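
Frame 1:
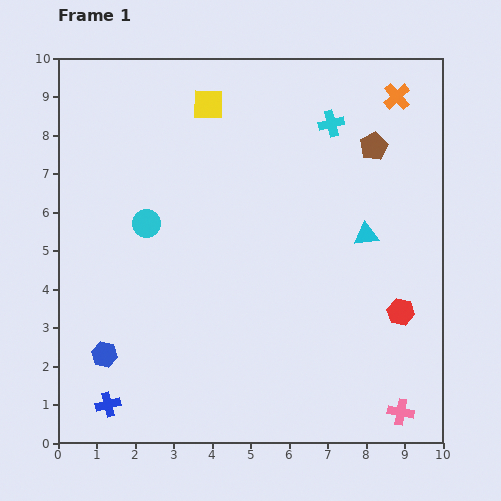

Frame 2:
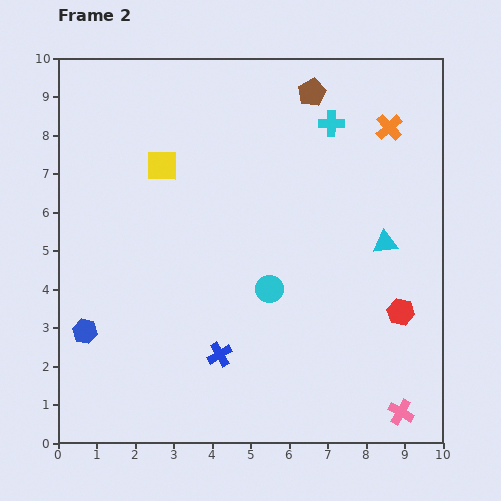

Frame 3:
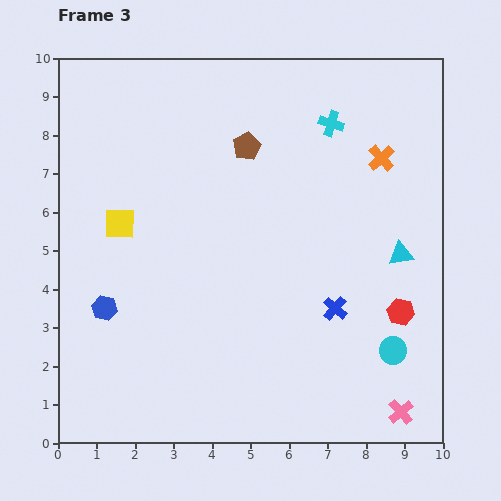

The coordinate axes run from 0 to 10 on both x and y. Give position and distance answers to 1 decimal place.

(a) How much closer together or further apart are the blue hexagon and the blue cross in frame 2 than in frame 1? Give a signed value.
+2.3

Distance in frame 1: 1.3. Distance in frame 2: 3.6.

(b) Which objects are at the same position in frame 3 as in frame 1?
the pink cross, the cyan cross, the red hexagon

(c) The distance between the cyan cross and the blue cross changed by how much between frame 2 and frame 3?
-1.9

Distance in frame 2: 6.7. Distance in frame 3: 4.8.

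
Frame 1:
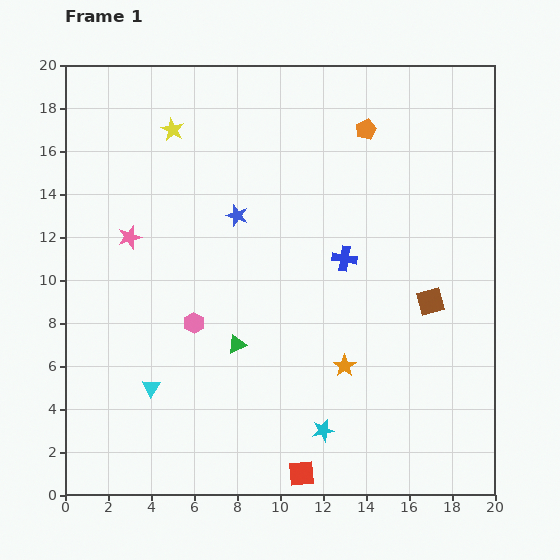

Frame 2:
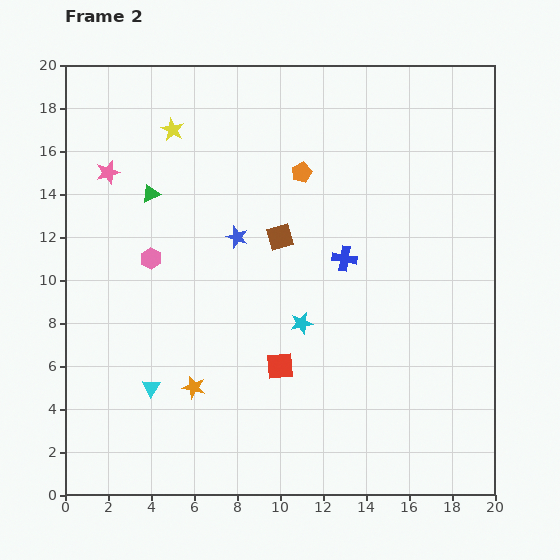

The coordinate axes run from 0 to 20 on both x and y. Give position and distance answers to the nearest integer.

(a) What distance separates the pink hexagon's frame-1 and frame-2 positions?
4

The pink hexagon moved from (6, 8) to (4, 11), a distance of √(2² + 3²) ≈ 4.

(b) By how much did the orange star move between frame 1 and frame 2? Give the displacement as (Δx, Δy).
(-7, -1)

The orange star was at (13, 6) in frame 1 and (6, 5) in frame 2.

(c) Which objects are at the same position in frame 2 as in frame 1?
the yellow star, the blue cross, the cyan triangle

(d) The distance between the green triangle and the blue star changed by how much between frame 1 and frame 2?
-2

Distance in frame 1: 6. Distance in frame 2: 4.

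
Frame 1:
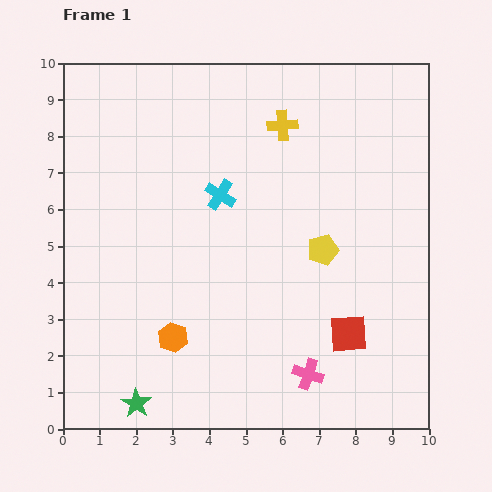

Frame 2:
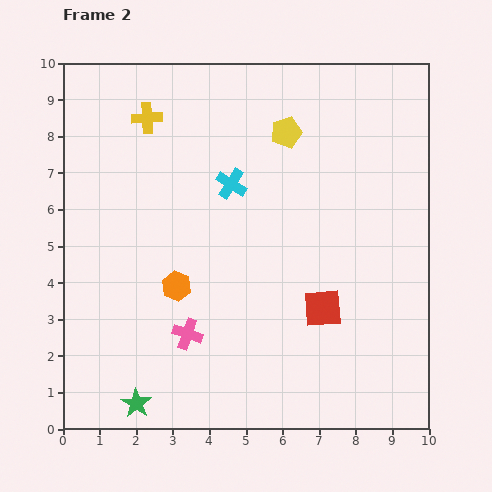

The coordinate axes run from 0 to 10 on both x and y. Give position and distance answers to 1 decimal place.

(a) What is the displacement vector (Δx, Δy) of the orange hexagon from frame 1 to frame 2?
(0.1, 1.4)

The orange hexagon was at (3.0, 2.5) in frame 1 and (3.1, 3.9) in frame 2.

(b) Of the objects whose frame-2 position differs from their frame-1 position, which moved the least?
the cyan cross

(moved 0.4)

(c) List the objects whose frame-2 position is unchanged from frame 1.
the green star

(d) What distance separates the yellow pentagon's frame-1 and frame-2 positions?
3.4

The yellow pentagon moved from (7.1, 4.9) to (6.1, 8.1), a distance of √(1.0² + 3.2²) ≈ 3.4.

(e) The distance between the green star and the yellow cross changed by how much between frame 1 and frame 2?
-0.8

Distance in frame 1: 8.6. Distance in frame 2: 7.8.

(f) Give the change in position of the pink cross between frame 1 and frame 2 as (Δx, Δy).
(-3.3, 1.1)

The pink cross was at (6.7, 1.5) in frame 1 and (3.4, 2.6) in frame 2.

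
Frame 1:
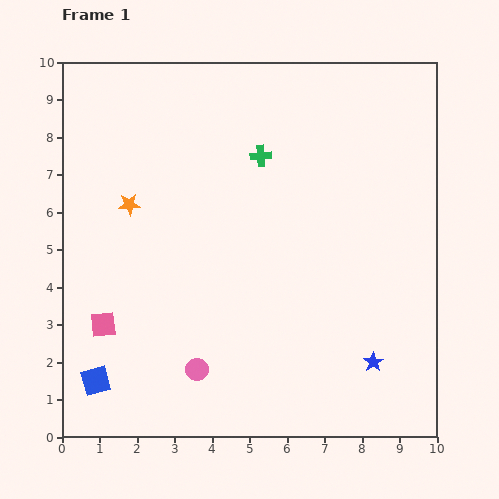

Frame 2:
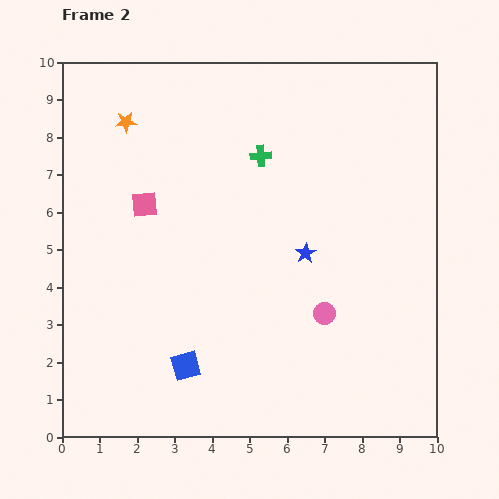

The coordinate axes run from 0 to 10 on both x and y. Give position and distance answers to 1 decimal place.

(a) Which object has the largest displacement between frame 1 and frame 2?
the pink circle

(moved 3.7; next 3.4)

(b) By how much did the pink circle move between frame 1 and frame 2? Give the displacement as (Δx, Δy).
(3.4, 1.5)

The pink circle was at (3.6, 1.8) in frame 1 and (7.0, 3.3) in frame 2.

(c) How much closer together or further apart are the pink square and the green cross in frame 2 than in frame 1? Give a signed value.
-2.8

Distance in frame 1: 6.2. Distance in frame 2: 3.4.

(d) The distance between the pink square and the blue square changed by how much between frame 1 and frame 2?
+2.9

Distance in frame 1: 1.5. Distance in frame 2: 4.4.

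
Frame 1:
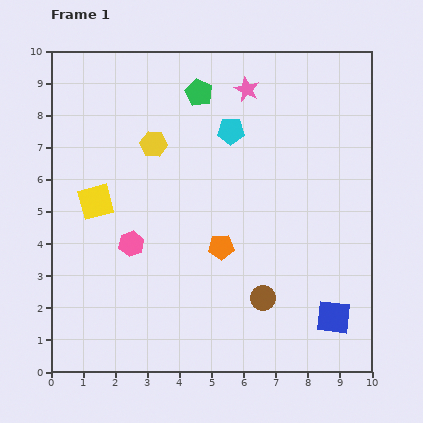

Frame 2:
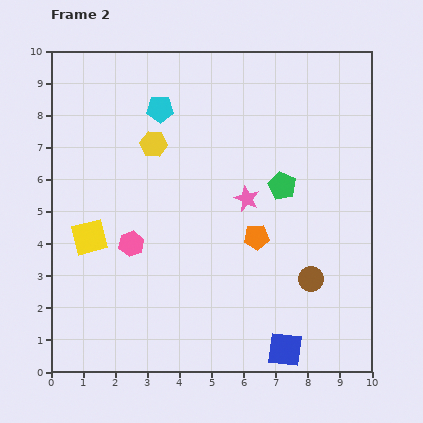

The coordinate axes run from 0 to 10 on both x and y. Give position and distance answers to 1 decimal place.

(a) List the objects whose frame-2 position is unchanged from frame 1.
the yellow hexagon, the pink hexagon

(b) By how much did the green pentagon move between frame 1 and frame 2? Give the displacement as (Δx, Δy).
(2.6, -2.9)

The green pentagon was at (4.6, 8.7) in frame 1 and (7.2, 5.8) in frame 2.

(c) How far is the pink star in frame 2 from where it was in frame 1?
3.4

The pink star moved from (6.1, 8.8) to (6.1, 5.4), a distance of √(0.0² + 3.4²) ≈ 3.4.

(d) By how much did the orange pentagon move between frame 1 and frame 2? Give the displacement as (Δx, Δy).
(1.1, 0.3)

The orange pentagon was at (5.3, 3.9) in frame 1 and (6.4, 4.2) in frame 2.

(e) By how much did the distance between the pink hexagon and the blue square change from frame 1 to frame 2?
-0.9

Distance in frame 1: 6.7. Distance in frame 2: 5.8.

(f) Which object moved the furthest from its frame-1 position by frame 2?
the green pentagon

(moved 3.9; next 3.4)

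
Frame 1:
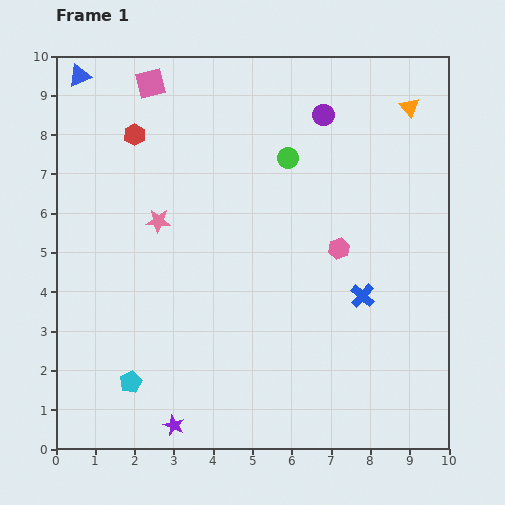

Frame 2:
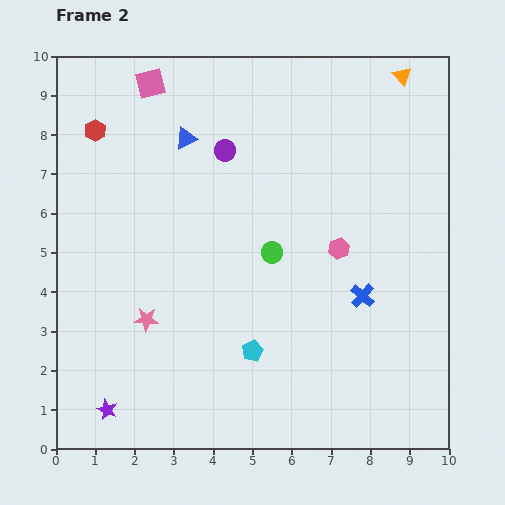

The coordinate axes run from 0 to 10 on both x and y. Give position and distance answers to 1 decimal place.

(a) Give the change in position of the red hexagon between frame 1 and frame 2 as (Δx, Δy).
(-1.0, 0.1)

The red hexagon was at (2.0, 8.0) in frame 1 and (1.0, 8.1) in frame 2.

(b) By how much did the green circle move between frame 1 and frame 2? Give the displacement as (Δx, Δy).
(-0.4, -2.4)

The green circle was at (5.9, 7.4) in frame 1 and (5.5, 5.0) in frame 2.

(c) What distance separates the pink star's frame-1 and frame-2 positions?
2.5

The pink star moved from (2.6, 5.8) to (2.3, 3.3), a distance of √(0.3² + 2.5²) ≈ 2.5.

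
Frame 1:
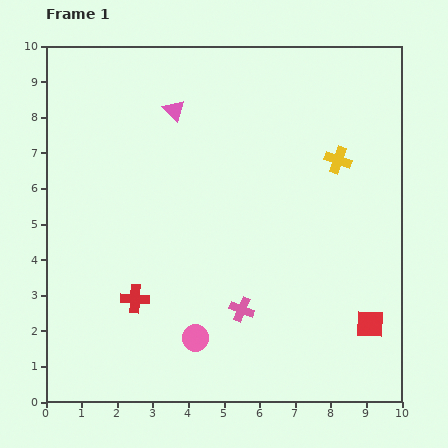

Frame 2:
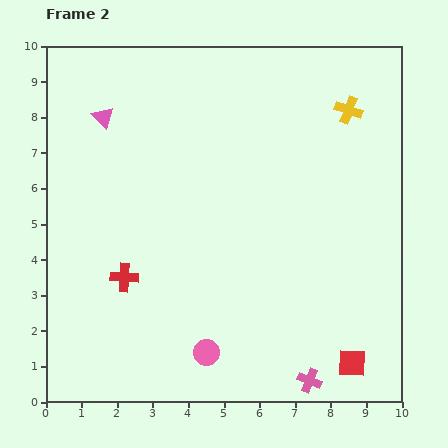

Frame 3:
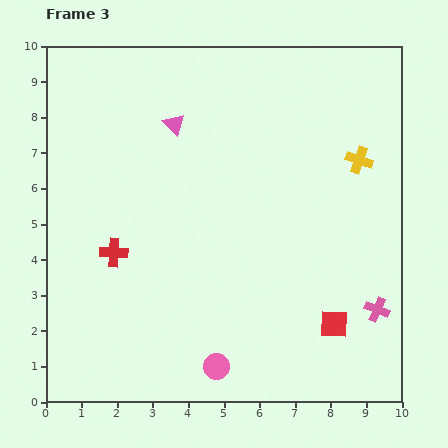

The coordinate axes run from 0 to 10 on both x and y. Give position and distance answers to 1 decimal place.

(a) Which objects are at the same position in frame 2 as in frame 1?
none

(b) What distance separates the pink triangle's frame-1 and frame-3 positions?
0.4

The pink triangle moved from (3.6, 8.2) to (3.6, 7.8), a distance of √(0.0² + 0.4²) ≈ 0.4.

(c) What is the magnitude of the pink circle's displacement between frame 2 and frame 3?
0.5

The pink circle moved from (4.5, 1.4) to (4.8, 1.0), a distance of √(0.3² + 0.4²) ≈ 0.5.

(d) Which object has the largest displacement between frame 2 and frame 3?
the pink cross

(moved 2.8; next 2.0)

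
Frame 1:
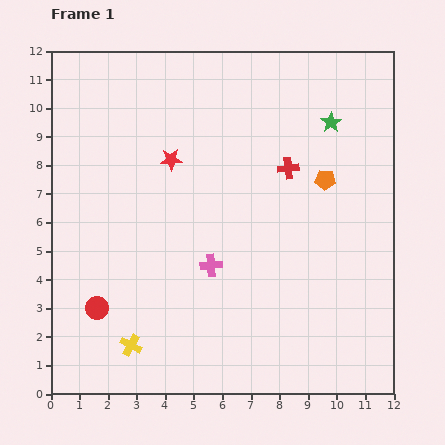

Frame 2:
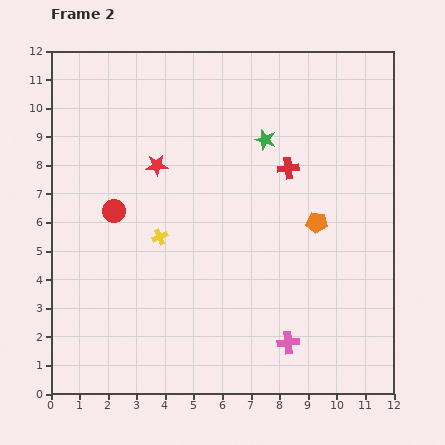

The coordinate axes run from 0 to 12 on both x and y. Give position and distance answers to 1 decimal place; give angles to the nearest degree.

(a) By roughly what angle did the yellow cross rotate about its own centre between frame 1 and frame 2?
39° clockwise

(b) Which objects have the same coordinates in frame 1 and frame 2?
the red cross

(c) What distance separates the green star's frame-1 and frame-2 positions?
2.4

The green star moved from (9.8, 9.5) to (7.5, 8.9), a distance of √(2.3² + 0.6²) ≈ 2.4.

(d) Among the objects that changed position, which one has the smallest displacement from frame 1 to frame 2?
the red star

(moved 0.5)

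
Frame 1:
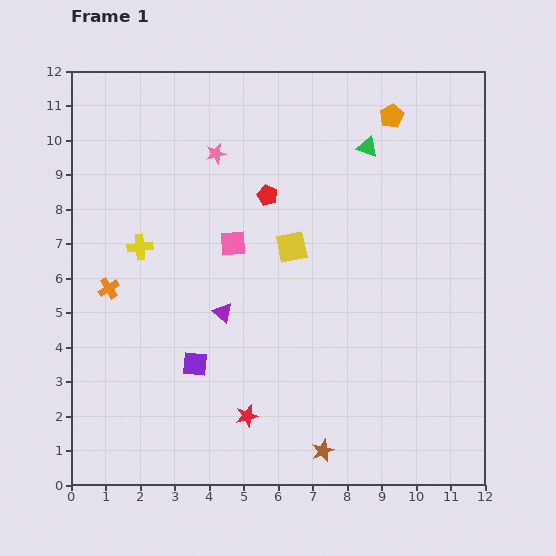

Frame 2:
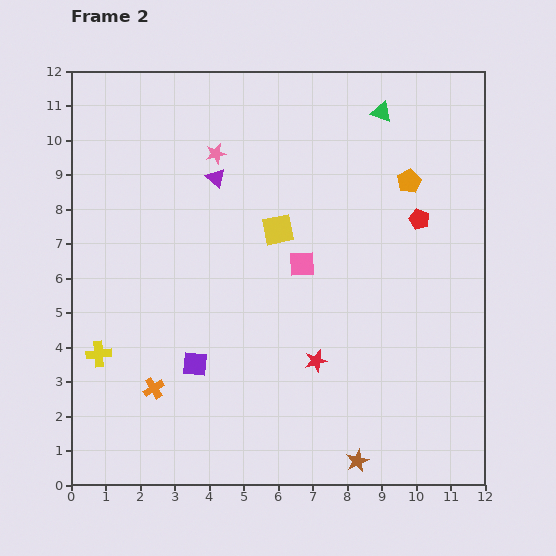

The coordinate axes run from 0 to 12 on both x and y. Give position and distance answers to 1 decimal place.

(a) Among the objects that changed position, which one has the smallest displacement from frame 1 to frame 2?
the yellow square

(moved 0.6)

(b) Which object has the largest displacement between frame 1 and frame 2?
the red pentagon

(moved 4.5; next 3.9)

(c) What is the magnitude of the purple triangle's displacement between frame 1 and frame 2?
3.9

The purple triangle moved from (4.4, 5.0) to (4.2, 8.9), a distance of √(0.2² + 3.9²) ≈ 3.9.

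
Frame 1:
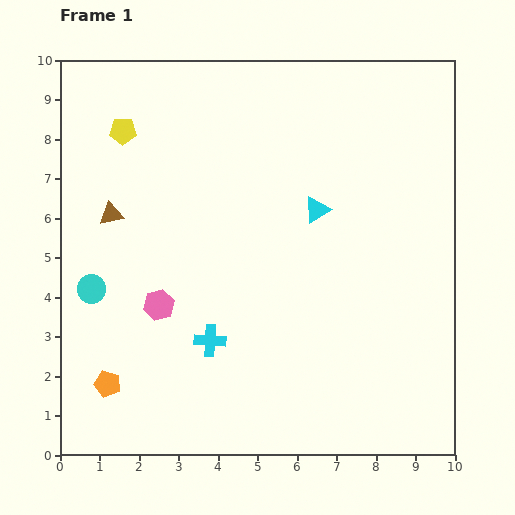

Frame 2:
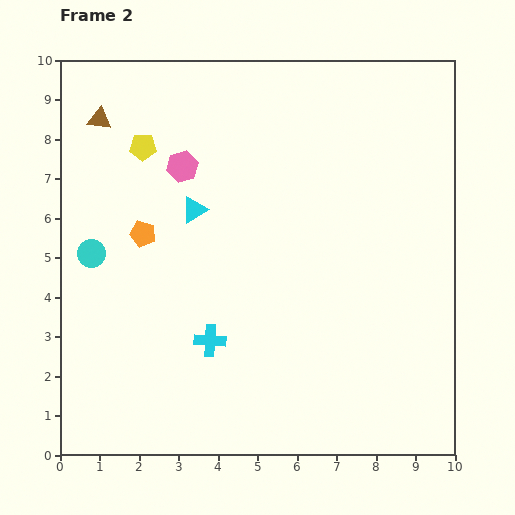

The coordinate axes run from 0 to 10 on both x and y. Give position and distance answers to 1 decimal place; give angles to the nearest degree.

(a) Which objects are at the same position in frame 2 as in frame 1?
the cyan cross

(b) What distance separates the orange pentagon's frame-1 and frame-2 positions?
3.9

The orange pentagon moved from (1.2, 1.8) to (2.1, 5.6), a distance of √(0.9² + 3.8²) ≈ 3.9.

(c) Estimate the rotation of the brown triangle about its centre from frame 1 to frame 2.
18° clockwise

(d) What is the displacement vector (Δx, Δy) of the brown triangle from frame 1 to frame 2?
(-0.3, 2.4)

The brown triangle was at (1.3, 6.1) in frame 1 and (1.0, 8.5) in frame 2.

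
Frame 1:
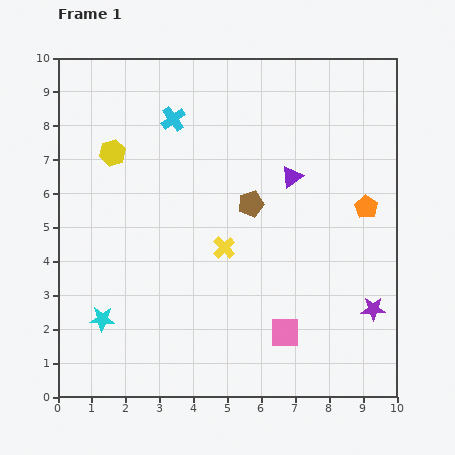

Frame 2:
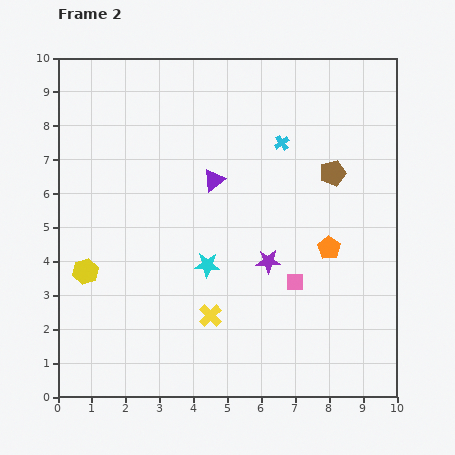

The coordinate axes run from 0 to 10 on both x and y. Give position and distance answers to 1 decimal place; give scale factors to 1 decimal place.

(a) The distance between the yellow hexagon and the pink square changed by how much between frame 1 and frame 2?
-1.2

Distance in frame 1: 7.4. Distance in frame 2: 6.2.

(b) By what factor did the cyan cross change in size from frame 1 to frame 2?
0.6×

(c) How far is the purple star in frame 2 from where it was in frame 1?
3.4

The purple star moved from (9.3, 2.6) to (6.2, 4.0), a distance of √(3.1² + 1.4²) ≈ 3.4.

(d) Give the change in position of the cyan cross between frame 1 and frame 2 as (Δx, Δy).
(3.2, -0.7)

The cyan cross was at (3.4, 8.2) in frame 1 and (6.6, 7.5) in frame 2.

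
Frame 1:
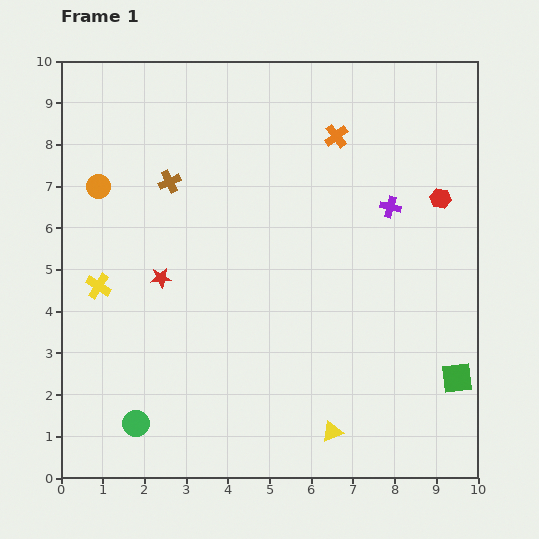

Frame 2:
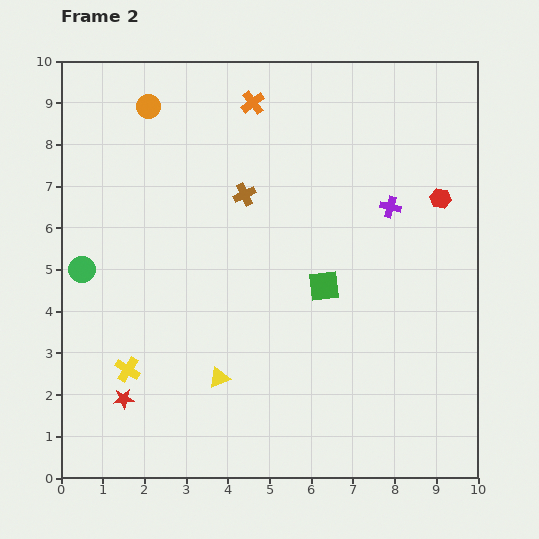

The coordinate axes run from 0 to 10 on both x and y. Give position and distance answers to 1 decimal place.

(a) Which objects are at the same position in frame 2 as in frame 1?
the red hexagon, the purple cross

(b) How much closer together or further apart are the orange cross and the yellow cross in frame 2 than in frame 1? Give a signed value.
+0.4

Distance in frame 1: 6.7. Distance in frame 2: 7.1.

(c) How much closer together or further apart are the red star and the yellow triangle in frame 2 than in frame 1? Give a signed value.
-3.1

Distance in frame 1: 5.5. Distance in frame 2: 2.4.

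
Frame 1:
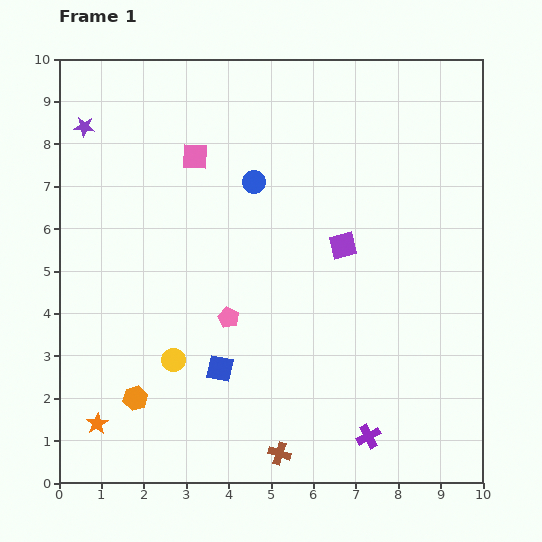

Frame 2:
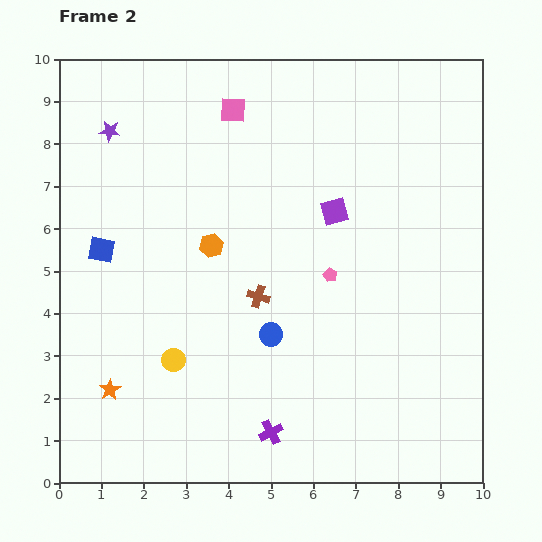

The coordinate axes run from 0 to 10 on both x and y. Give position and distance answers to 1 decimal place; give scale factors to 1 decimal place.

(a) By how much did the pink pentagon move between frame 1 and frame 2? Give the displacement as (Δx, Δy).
(2.4, 1.0)

The pink pentagon was at (4.0, 3.9) in frame 1 and (6.4, 4.9) in frame 2.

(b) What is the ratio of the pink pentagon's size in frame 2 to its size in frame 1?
0.7×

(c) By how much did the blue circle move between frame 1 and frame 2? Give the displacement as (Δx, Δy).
(0.4, -3.6)

The blue circle was at (4.6, 7.1) in frame 1 and (5.0, 3.5) in frame 2.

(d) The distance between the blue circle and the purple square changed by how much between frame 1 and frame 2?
+0.7

Distance in frame 1: 2.6. Distance in frame 2: 3.3.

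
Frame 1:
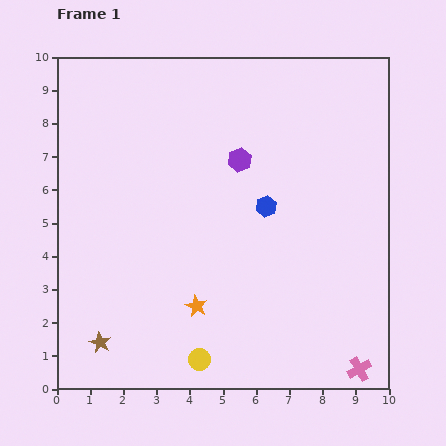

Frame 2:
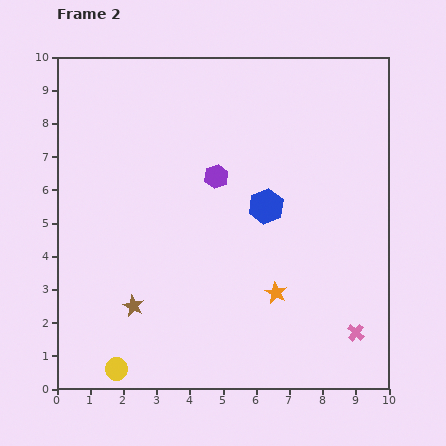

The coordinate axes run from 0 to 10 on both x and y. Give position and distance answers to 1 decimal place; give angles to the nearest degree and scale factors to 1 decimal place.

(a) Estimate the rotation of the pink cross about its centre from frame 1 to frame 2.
20° counter-clockwise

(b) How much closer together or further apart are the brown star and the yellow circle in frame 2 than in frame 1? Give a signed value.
-1.0

Distance in frame 1: 3.0. Distance in frame 2: 2.0.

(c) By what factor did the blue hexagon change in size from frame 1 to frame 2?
1.7×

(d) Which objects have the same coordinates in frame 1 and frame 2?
the blue hexagon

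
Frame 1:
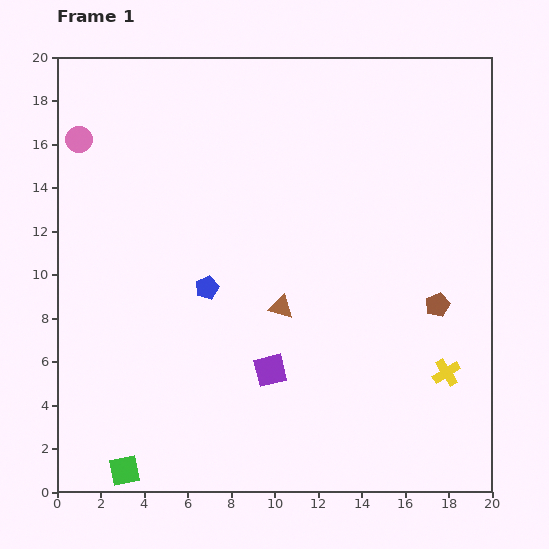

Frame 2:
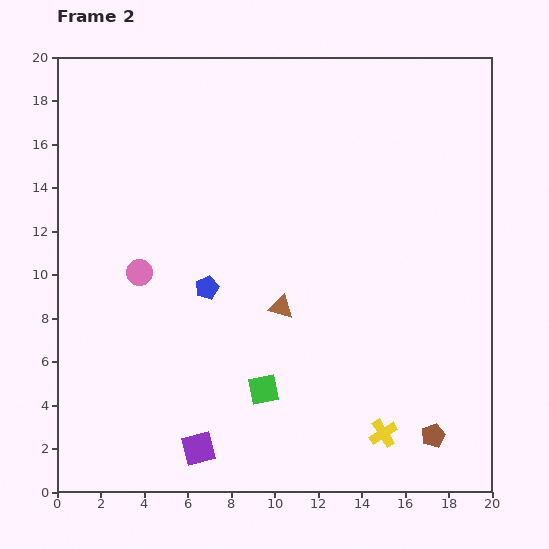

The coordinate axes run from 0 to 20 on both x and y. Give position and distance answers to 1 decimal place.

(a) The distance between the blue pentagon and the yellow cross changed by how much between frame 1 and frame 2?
-1.2

Distance in frame 1: 11.7. Distance in frame 2: 10.5.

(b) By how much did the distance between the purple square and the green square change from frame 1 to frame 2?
-4.1

Distance in frame 1: 8.1. Distance in frame 2: 4.0.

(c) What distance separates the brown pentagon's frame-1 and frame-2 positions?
6.0

The brown pentagon moved from (17.5, 8.6) to (17.3, 2.6), a distance of √(0.2² + 6.0²) ≈ 6.0.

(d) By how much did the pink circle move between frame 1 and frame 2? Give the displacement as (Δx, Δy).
(2.8, -6.1)

The pink circle was at (1.0, 16.2) in frame 1 and (3.8, 10.1) in frame 2.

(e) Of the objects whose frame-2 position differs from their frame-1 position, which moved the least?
the yellow cross

(moved 4.0)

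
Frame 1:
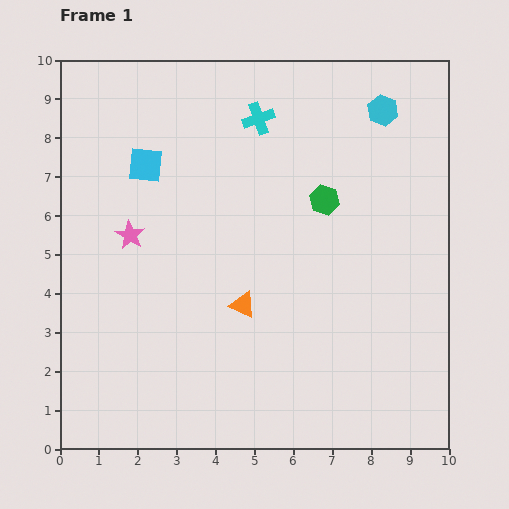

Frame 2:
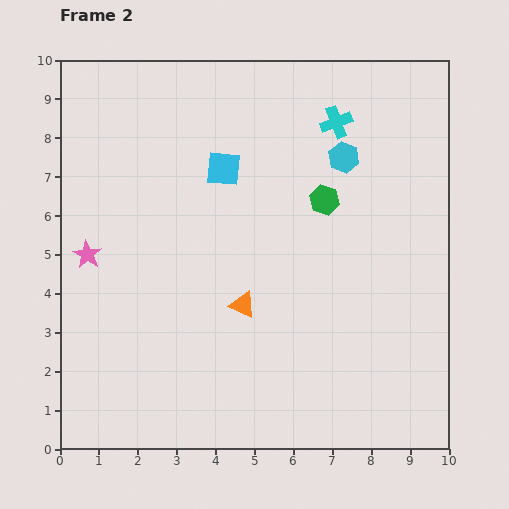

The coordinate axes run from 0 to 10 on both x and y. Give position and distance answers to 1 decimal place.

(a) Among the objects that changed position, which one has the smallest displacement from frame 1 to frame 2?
the pink star

(moved 1.2)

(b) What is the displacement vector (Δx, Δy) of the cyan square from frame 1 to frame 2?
(2.0, -0.1)

The cyan square was at (2.2, 7.3) in frame 1 and (4.2, 7.2) in frame 2.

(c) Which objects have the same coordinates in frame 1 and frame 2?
the orange triangle, the green hexagon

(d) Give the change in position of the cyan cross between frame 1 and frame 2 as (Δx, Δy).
(2.0, -0.1)

The cyan cross was at (5.1, 8.5) in frame 1 and (7.1, 8.4) in frame 2.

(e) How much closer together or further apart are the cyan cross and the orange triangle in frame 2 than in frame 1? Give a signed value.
+0.5

Distance in frame 1: 4.8. Distance in frame 2: 5.3.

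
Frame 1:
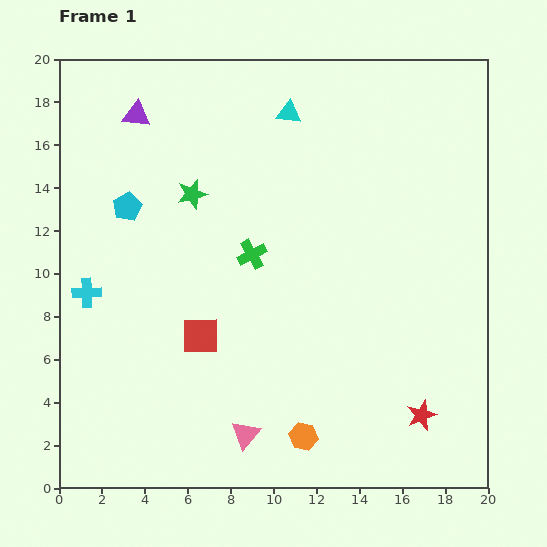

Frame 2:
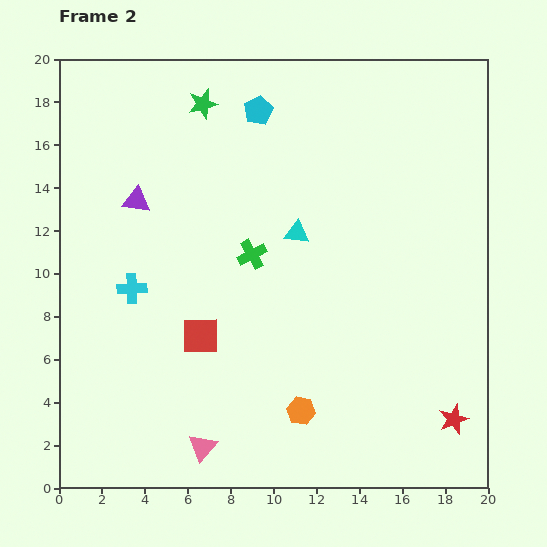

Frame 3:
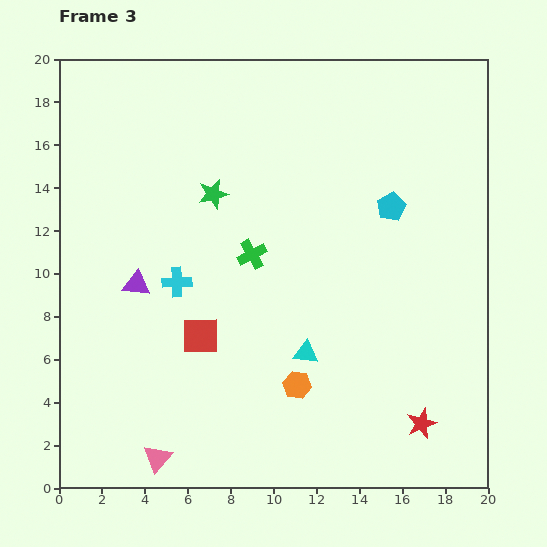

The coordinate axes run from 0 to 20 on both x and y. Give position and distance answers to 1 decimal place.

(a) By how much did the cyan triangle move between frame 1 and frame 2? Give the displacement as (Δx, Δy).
(0.4, -5.6)

The cyan triangle was at (10.7, 17.5) in frame 1 and (11.1, 11.9) in frame 2.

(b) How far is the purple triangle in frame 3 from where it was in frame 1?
7.9

The purple triangle moved from (3.6, 17.4) to (3.6, 9.5), a distance of √(0.0² + 7.9²) ≈ 7.9.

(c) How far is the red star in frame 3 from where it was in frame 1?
0.4

The red star moved from (16.9, 3.4) to (16.9, 3.0), a distance of √(0.0² + 0.4²) ≈ 0.4.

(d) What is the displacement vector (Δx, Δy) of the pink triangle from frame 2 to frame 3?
(-2.1, -0.5)

The pink triangle was at (6.7, 1.9) in frame 2 and (4.6, 1.4) in frame 3.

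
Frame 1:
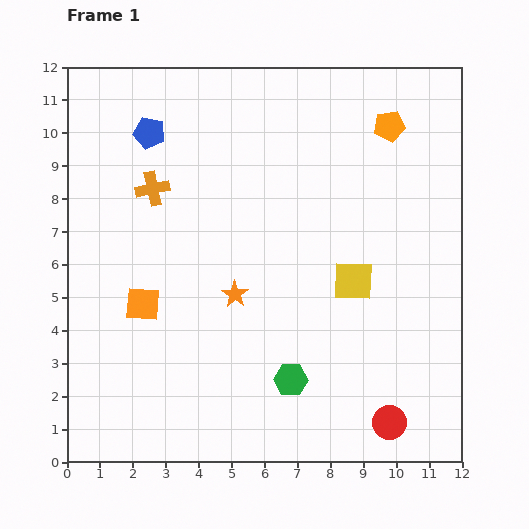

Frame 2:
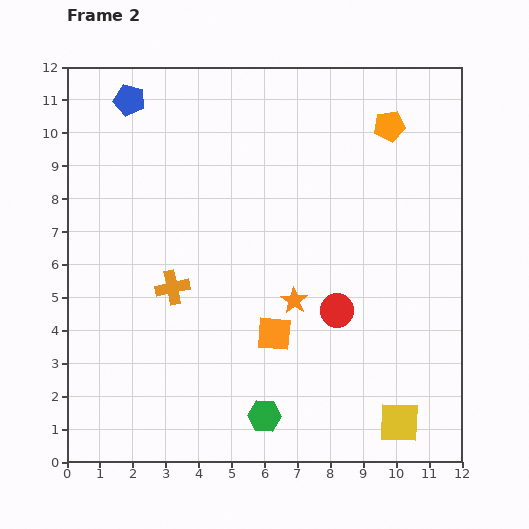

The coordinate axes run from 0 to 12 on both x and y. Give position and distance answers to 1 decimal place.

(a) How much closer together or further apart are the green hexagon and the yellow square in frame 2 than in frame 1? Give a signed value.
+0.5

Distance in frame 1: 3.6. Distance in frame 2: 4.1.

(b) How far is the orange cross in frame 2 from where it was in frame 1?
3.1

The orange cross moved from (2.6, 8.3) to (3.2, 5.3), a distance of √(0.6² + 3.0²) ≈ 3.1.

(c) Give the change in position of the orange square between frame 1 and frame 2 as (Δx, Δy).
(4.0, -0.9)

The orange square was at (2.3, 4.8) in frame 1 and (6.3, 3.9) in frame 2.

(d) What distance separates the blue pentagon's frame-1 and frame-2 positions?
1.2

The blue pentagon moved from (2.5, 10.0) to (1.9, 11.0), a distance of √(0.6² + 1.0²) ≈ 1.2.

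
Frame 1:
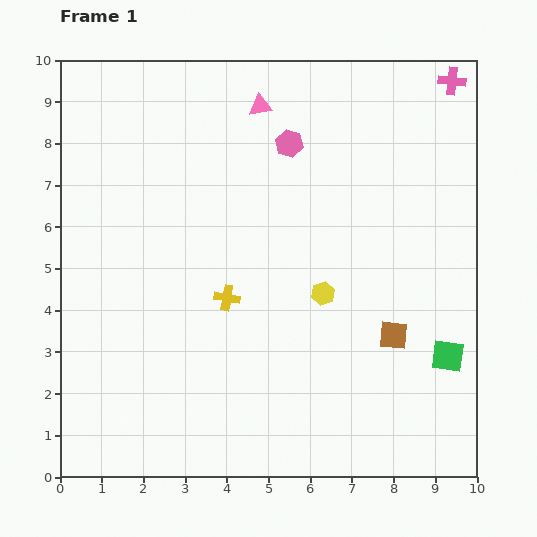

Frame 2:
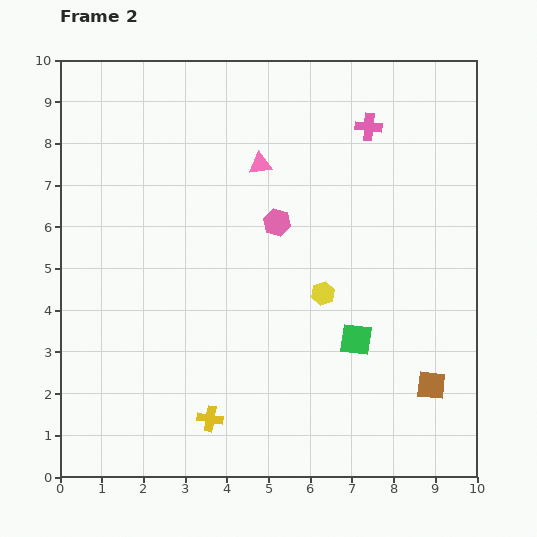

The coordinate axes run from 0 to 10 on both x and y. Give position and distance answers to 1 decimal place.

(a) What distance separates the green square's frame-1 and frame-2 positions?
2.2

The green square moved from (9.3, 2.9) to (7.1, 3.3), a distance of √(2.2² + 0.4²) ≈ 2.2.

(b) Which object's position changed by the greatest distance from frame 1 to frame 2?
the yellow cross

(moved 2.9; next 2.3)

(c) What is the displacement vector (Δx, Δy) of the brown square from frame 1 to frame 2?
(0.9, -1.2)

The brown square was at (8.0, 3.4) in frame 1 and (8.9, 2.2) in frame 2.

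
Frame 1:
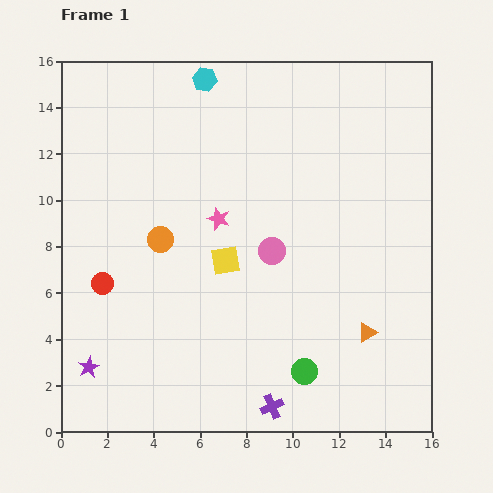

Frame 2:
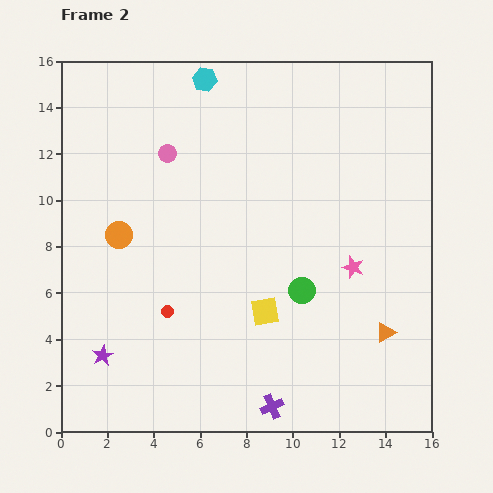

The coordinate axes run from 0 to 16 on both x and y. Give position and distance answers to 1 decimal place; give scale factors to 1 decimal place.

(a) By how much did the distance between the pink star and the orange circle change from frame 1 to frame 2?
+7.5

Distance in frame 1: 2.7. Distance in frame 2: 10.2.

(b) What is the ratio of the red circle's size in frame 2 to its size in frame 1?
0.6×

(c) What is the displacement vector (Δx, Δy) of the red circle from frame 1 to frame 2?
(2.8, -1.2)

The red circle was at (1.8, 6.4) in frame 1 and (4.6, 5.2) in frame 2.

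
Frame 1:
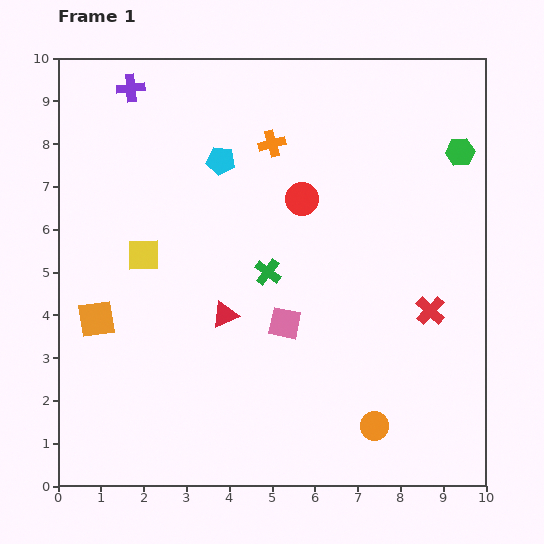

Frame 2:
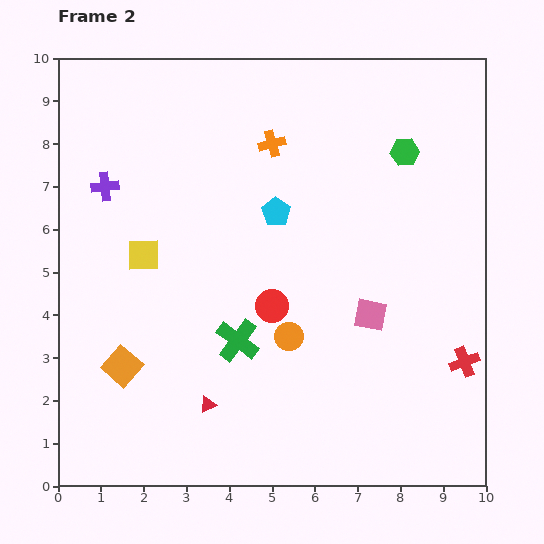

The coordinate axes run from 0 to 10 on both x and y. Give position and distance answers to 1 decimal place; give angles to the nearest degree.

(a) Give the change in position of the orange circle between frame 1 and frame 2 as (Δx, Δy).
(-2.0, 2.1)

The orange circle was at (7.4, 1.4) in frame 1 and (5.4, 3.5) in frame 2.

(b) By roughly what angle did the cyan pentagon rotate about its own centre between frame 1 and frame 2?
26° clockwise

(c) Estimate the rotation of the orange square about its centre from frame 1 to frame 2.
40° counter-clockwise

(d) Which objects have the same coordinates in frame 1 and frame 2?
the yellow square, the orange cross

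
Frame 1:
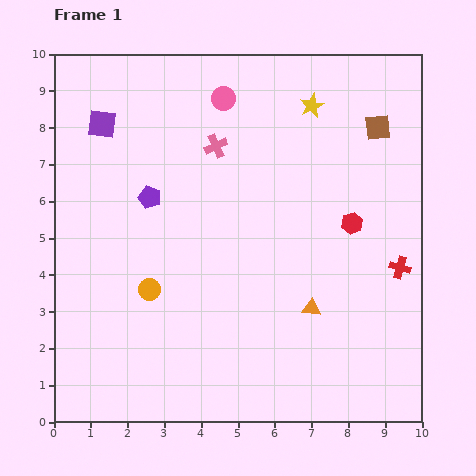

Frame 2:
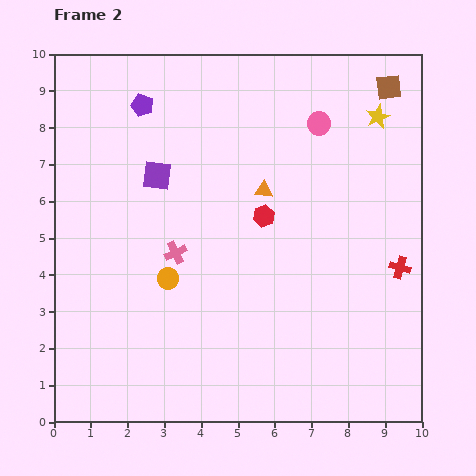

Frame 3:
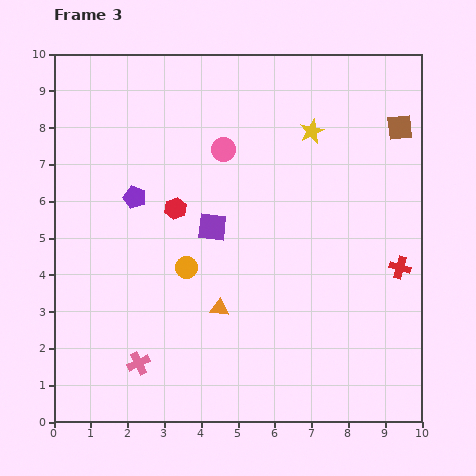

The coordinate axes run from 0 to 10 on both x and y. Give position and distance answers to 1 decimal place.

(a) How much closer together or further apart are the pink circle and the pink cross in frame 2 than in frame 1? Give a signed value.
+3.9

Distance in frame 1: 1.3. Distance in frame 2: 5.2.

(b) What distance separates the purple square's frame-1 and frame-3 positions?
4.1

The purple square moved from (1.3, 8.1) to (4.3, 5.3), a distance of √(3.0² + 2.8²) ≈ 4.1.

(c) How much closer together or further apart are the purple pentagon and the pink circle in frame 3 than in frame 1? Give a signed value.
-0.7

Distance in frame 1: 3.4. Distance in frame 3: 2.7.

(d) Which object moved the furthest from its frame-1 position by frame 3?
the pink cross

(moved 6.3; next 4.8)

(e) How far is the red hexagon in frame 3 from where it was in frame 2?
2.4

The red hexagon moved from (5.7, 5.6) to (3.3, 5.8), a distance of √(2.4² + 0.2²) ≈ 2.4.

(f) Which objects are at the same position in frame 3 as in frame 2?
the red cross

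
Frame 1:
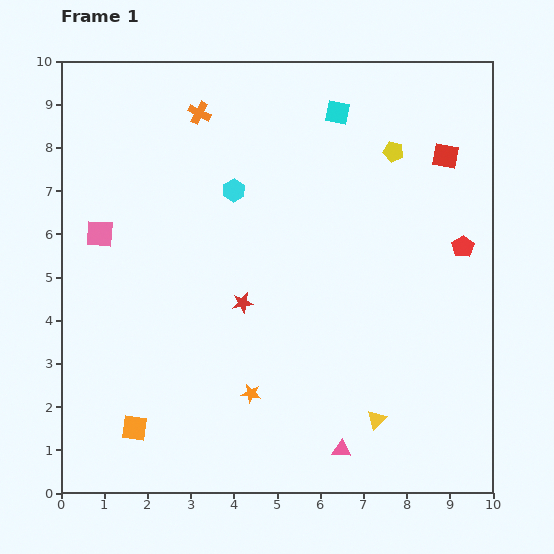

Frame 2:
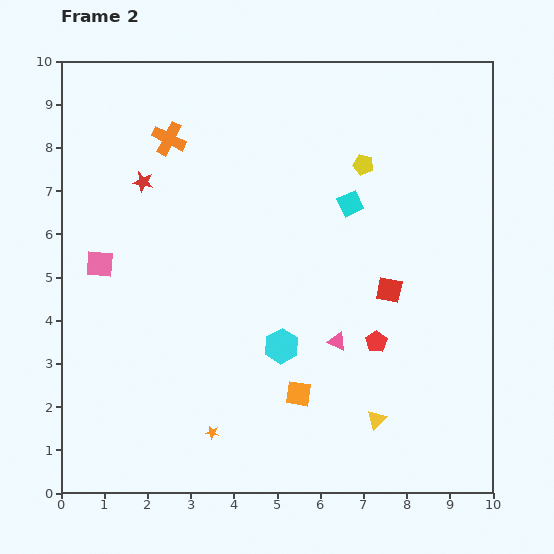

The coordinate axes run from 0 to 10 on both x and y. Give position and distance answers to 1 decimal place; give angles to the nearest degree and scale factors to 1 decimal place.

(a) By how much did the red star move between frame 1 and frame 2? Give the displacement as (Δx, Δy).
(-2.3, 2.8)

The red star was at (4.2, 4.4) in frame 1 and (1.9, 7.2) in frame 2.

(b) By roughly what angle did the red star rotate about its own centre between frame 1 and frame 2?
20° clockwise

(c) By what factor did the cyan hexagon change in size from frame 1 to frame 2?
1.6×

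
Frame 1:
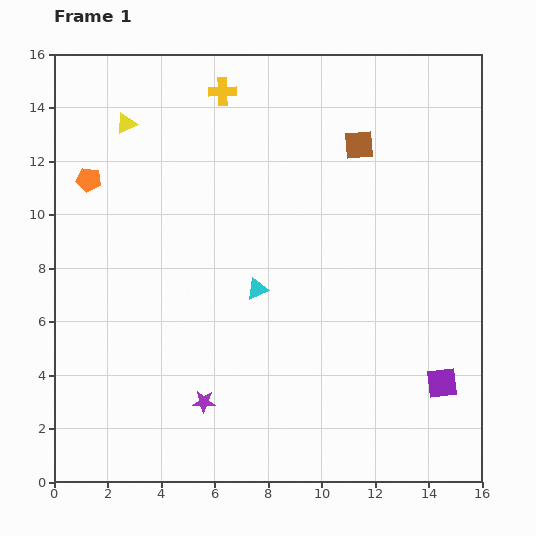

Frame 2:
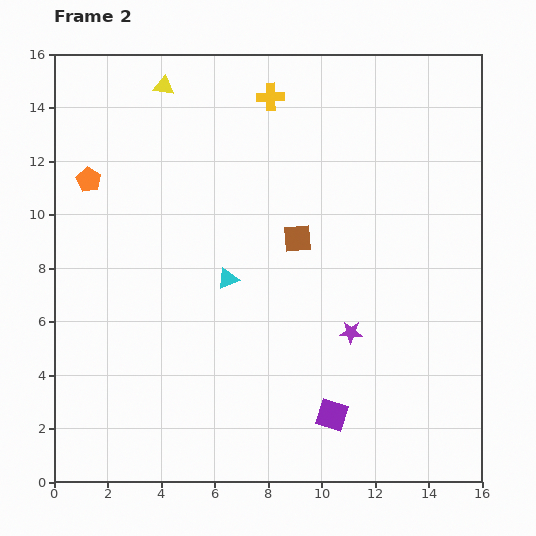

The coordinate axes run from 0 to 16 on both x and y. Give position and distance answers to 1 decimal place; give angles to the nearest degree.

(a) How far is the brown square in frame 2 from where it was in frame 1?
4.2

The brown square moved from (11.4, 12.6) to (9.1, 9.1), a distance of √(2.3² + 3.5²) ≈ 4.2.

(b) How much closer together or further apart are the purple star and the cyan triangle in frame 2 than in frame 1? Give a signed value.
+0.3

Distance in frame 1: 4.7. Distance in frame 2: 5.0.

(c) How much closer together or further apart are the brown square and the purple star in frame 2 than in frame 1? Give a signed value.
-7.2

Distance in frame 1: 11.2. Distance in frame 2: 4.0.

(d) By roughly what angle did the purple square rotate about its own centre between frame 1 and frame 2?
25° clockwise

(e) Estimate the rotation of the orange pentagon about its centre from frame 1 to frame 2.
19° clockwise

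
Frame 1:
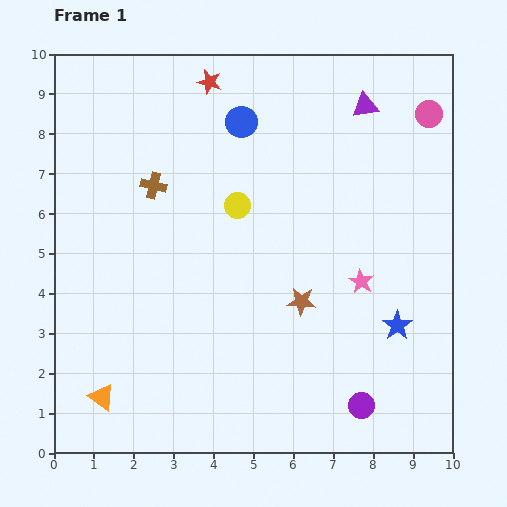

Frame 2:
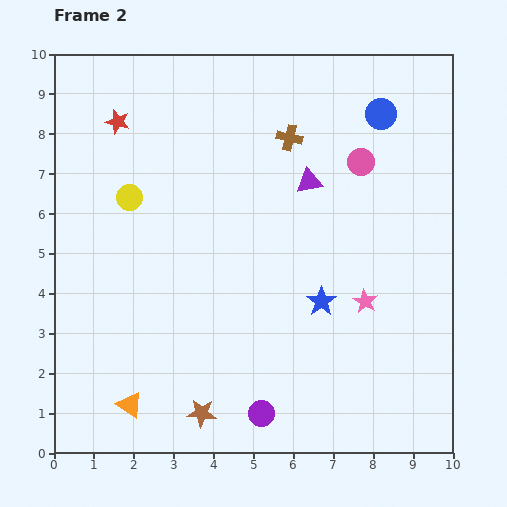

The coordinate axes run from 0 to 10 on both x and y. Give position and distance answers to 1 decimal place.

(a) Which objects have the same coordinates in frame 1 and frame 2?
none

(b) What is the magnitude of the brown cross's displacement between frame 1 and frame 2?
3.6

The brown cross moved from (2.5, 6.7) to (5.9, 7.9), a distance of √(3.4² + 1.2²) ≈ 3.6.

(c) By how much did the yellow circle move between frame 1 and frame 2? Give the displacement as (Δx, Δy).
(-2.7, 0.2)

The yellow circle was at (4.6, 6.2) in frame 1 and (1.9, 6.4) in frame 2.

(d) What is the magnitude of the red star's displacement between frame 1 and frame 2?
2.5

The red star moved from (3.9, 9.3) to (1.6, 8.3), a distance of √(2.3² + 1.0²) ≈ 2.5.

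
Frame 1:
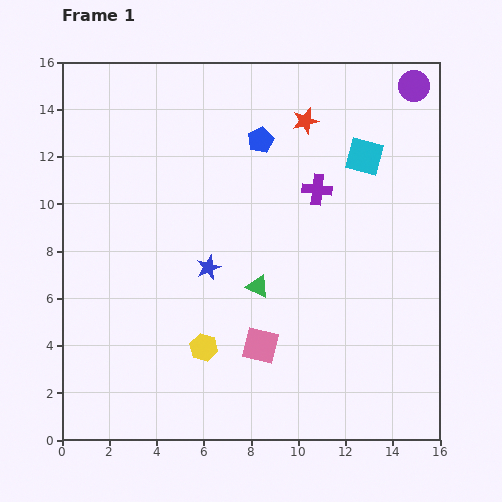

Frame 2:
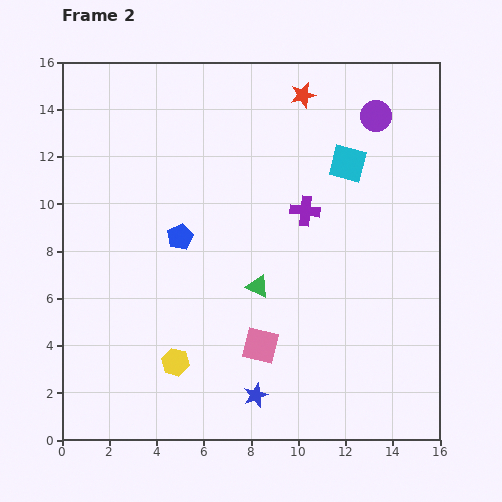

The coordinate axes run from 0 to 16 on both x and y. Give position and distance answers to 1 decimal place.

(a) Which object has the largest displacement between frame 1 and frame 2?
the blue star

(moved 5.8; next 5.3)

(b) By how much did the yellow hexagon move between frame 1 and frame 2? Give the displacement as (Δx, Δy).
(-1.2, -0.6)

The yellow hexagon was at (6.0, 3.9) in frame 1 and (4.8, 3.3) in frame 2.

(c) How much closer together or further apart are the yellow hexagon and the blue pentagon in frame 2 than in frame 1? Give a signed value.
-3.8

Distance in frame 1: 9.1. Distance in frame 2: 5.3.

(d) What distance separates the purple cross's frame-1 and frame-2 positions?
1.0

The purple cross moved from (10.8, 10.6) to (10.3, 9.7), a distance of √(0.5² + 0.9²) ≈ 1.0.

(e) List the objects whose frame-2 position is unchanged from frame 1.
the green triangle, the pink square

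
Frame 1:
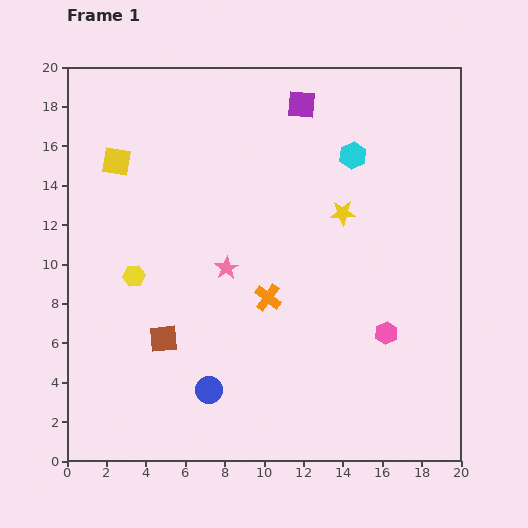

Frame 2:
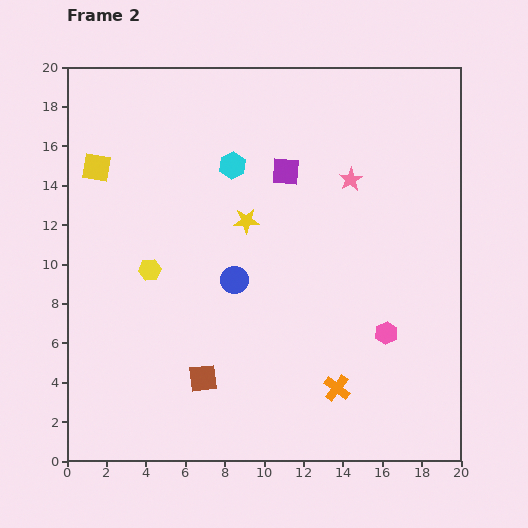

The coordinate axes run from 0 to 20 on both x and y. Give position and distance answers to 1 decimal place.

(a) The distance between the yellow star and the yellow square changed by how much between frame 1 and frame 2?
-3.7

Distance in frame 1: 11.8. Distance in frame 2: 8.1.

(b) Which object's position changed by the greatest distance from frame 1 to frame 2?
the pink star

(moved 7.7; next 6.1)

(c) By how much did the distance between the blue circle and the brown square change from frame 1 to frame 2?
+1.7

Distance in frame 1: 3.5. Distance in frame 2: 5.2.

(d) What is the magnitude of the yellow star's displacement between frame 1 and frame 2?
4.9

The yellow star moved from (14.0, 12.6) to (9.1, 12.2), a distance of √(4.9² + 0.4²) ≈ 4.9.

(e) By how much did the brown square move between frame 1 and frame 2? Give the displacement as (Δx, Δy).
(2.0, -2.0)

The brown square was at (4.9, 6.2) in frame 1 and (6.9, 4.2) in frame 2.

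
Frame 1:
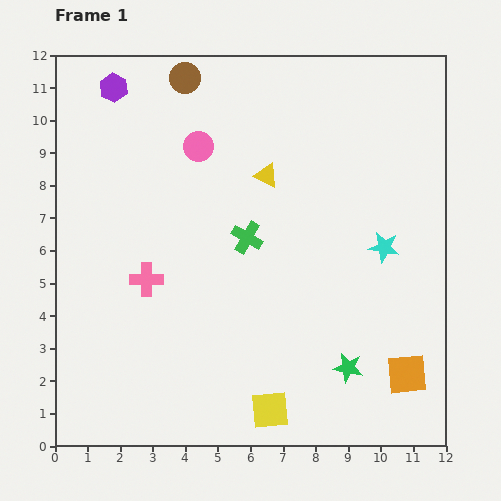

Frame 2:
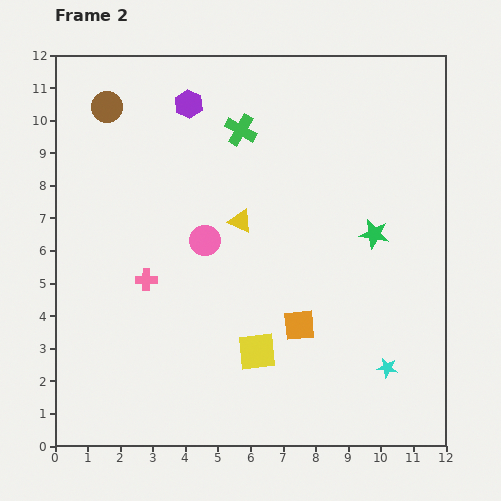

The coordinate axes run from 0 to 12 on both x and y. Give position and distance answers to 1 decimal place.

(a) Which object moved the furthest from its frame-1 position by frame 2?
the green star

(moved 4.2; next 3.7)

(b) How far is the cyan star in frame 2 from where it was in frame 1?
3.7

The cyan star moved from (10.1, 6.1) to (10.2, 2.4), a distance of √(0.1² + 3.7²) ≈ 3.7.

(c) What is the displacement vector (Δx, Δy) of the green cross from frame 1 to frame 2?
(-0.2, 3.3)

The green cross was at (5.9, 6.4) in frame 1 and (5.7, 9.7) in frame 2.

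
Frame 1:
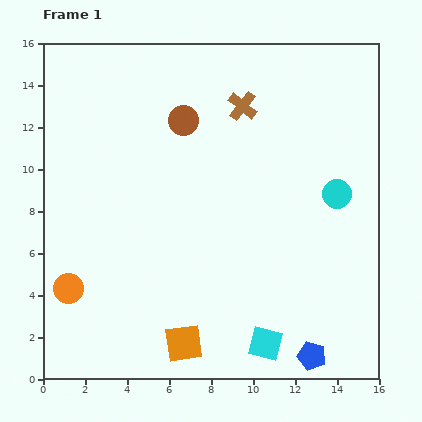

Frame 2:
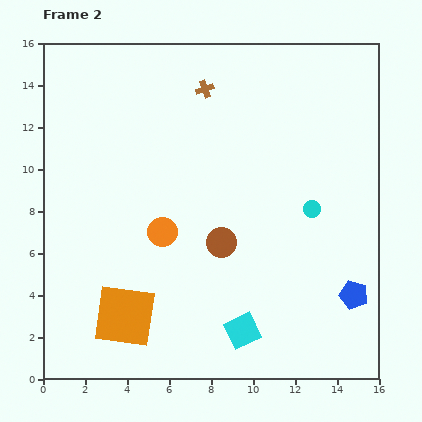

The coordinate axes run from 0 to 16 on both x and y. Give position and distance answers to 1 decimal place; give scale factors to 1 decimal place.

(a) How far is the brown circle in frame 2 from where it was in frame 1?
6.1

The brown circle moved from (6.7, 12.3) to (8.5, 6.5), a distance of √(1.8² + 5.8²) ≈ 6.1.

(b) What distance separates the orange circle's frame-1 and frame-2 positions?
5.2

The orange circle moved from (1.2, 4.3) to (5.7, 7.0), a distance of √(4.5² + 2.7²) ≈ 5.2.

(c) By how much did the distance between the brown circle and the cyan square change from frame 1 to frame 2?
-7.0

Distance in frame 1: 11.3. Distance in frame 2: 4.3.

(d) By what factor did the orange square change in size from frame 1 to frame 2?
1.6×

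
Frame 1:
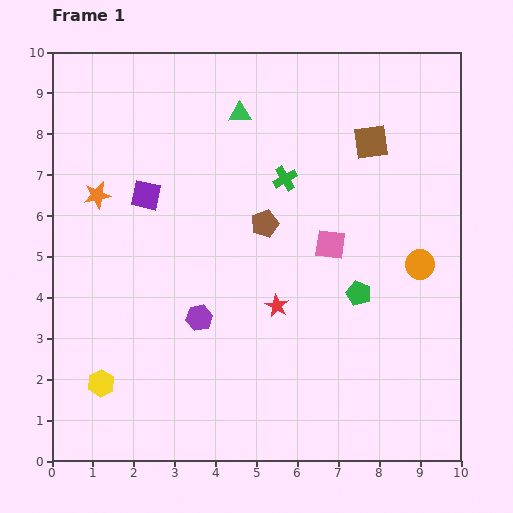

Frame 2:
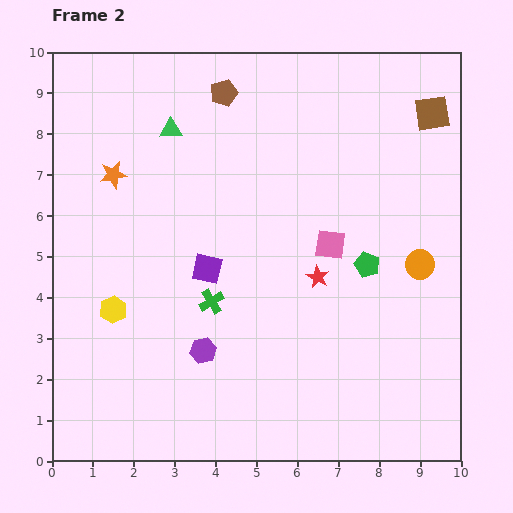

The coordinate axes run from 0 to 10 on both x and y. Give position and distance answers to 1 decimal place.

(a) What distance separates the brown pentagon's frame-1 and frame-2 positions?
3.4

The brown pentagon moved from (5.2, 5.8) to (4.2, 9.0), a distance of √(1.0² + 3.2²) ≈ 3.4.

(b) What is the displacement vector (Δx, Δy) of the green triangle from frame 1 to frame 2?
(-1.7, -0.4)

The green triangle was at (4.6, 8.5) in frame 1 and (2.9, 8.1) in frame 2.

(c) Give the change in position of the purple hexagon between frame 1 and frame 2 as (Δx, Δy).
(0.1, -0.8)

The purple hexagon was at (3.6, 3.5) in frame 1 and (3.7, 2.7) in frame 2.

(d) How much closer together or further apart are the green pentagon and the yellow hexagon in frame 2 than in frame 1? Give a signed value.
-0.4

Distance in frame 1: 6.7. Distance in frame 2: 6.3.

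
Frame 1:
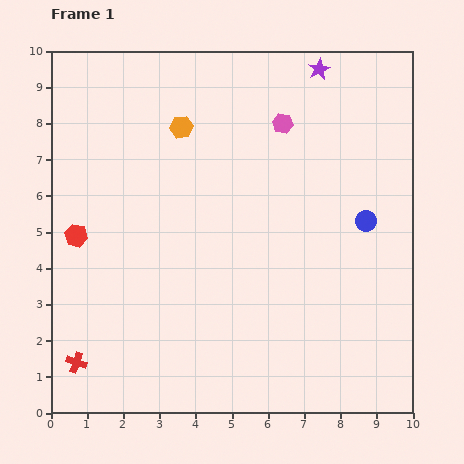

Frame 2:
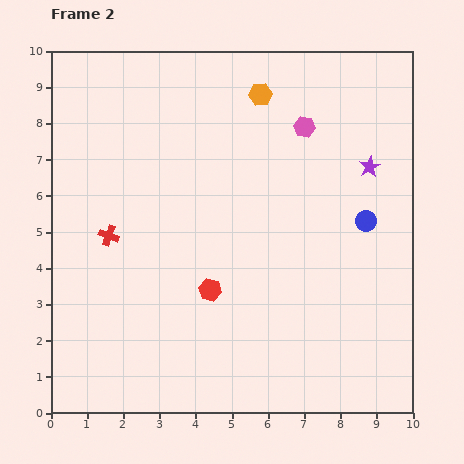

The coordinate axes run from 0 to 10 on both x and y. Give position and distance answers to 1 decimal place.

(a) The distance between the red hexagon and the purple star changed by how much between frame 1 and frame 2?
-2.5

Distance in frame 1: 8.1. Distance in frame 2: 5.6.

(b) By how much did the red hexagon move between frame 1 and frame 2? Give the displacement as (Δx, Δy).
(3.7, -1.5)

The red hexagon was at (0.7, 4.9) in frame 1 and (4.4, 3.4) in frame 2.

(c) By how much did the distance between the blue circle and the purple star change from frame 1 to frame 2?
-2.9

Distance in frame 1: 4.4. Distance in frame 2: 1.5.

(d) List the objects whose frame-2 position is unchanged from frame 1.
the blue circle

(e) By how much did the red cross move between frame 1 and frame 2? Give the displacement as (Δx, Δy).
(0.9, 3.5)

The red cross was at (0.7, 1.4) in frame 1 and (1.6, 4.9) in frame 2.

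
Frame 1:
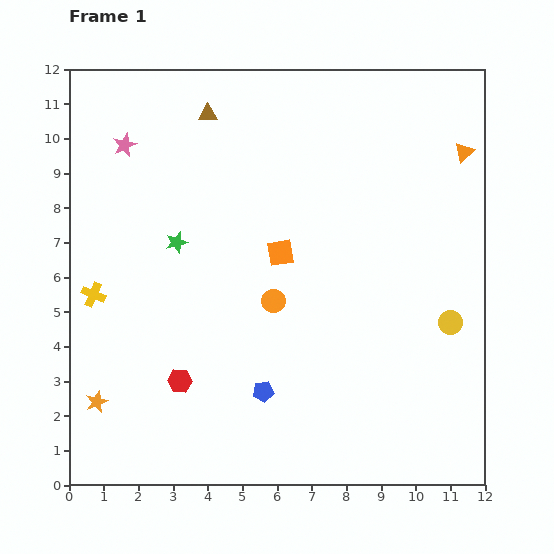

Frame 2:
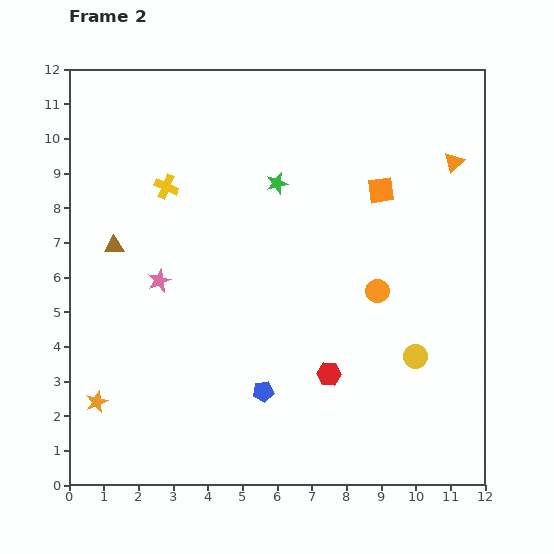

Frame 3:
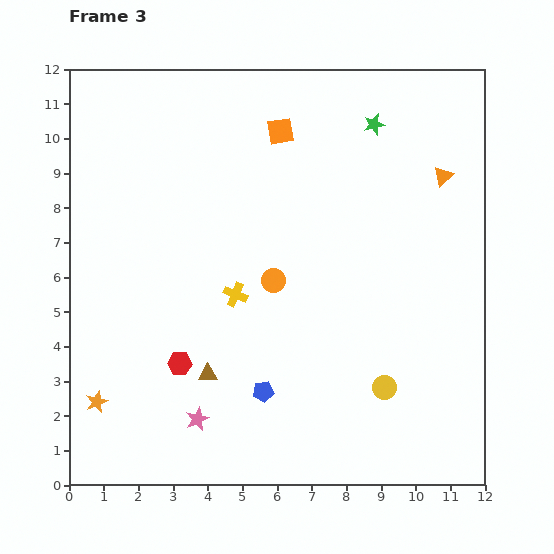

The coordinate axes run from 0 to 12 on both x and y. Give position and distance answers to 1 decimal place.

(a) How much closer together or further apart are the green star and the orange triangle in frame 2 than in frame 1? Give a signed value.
-3.6

Distance in frame 1: 8.7. Distance in frame 2: 5.1.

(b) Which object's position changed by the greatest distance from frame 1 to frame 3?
the pink star

(moved 8.2; next 7.5)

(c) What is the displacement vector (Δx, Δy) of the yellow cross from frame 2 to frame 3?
(2.0, -3.1)

The yellow cross was at (2.8, 8.6) in frame 2 and (4.8, 5.5) in frame 3.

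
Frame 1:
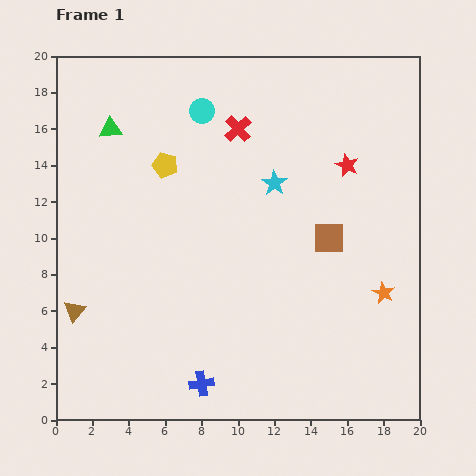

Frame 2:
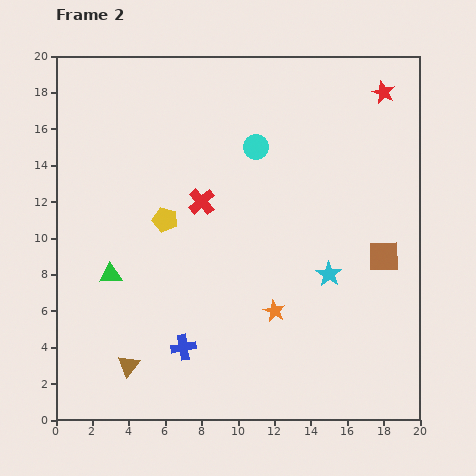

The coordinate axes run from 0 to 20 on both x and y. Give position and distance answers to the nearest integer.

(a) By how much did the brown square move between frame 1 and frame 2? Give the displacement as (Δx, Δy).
(3, -1)

The brown square was at (15, 10) in frame 1 and (18, 9) in frame 2.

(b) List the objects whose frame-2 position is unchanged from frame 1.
none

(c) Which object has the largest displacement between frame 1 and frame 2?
the green triangle

(moved 8; next 6)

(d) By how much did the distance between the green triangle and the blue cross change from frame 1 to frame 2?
-9

Distance in frame 1: 15. Distance in frame 2: 6.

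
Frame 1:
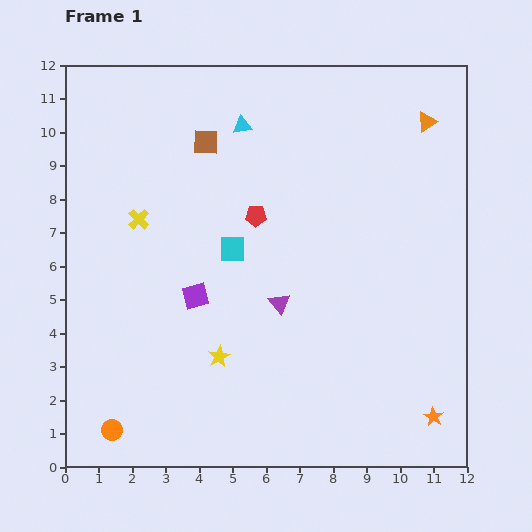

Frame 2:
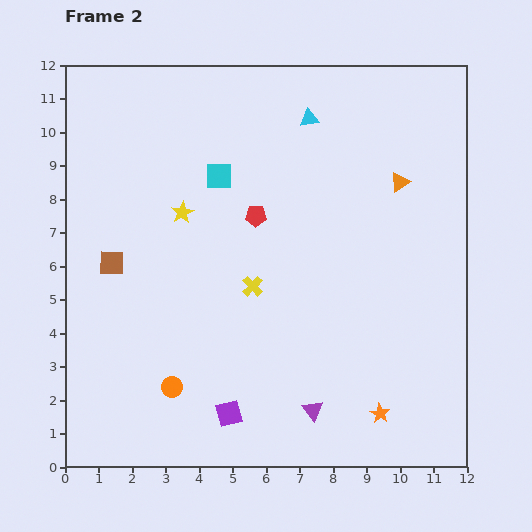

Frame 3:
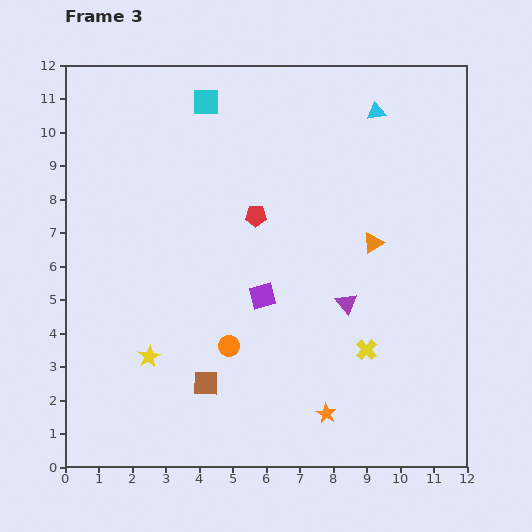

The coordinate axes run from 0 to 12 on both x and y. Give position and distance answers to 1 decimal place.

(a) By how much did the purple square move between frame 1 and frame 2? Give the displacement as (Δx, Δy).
(1.0, -3.5)

The purple square was at (3.9, 5.1) in frame 1 and (4.9, 1.6) in frame 2.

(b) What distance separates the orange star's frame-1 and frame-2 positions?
1.6

The orange star moved from (11.0, 1.5) to (9.4, 1.6), a distance of √(1.6² + 0.1²) ≈ 1.6.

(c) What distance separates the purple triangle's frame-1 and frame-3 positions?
2.0

The purple triangle moved from (6.4, 4.9) to (8.4, 4.9), a distance of √(2.0² + 0.0²) ≈ 2.0.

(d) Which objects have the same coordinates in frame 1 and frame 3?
the red pentagon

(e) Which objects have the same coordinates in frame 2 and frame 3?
the red pentagon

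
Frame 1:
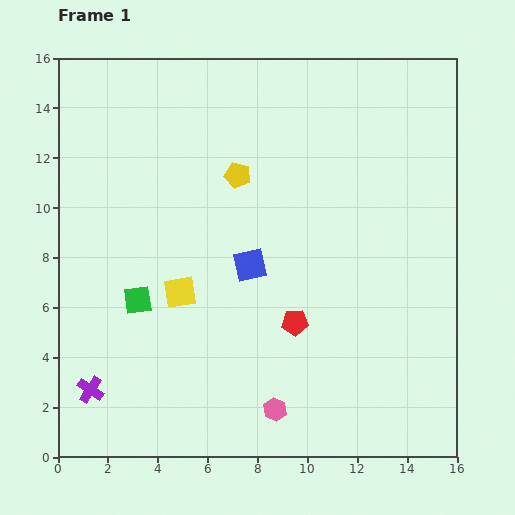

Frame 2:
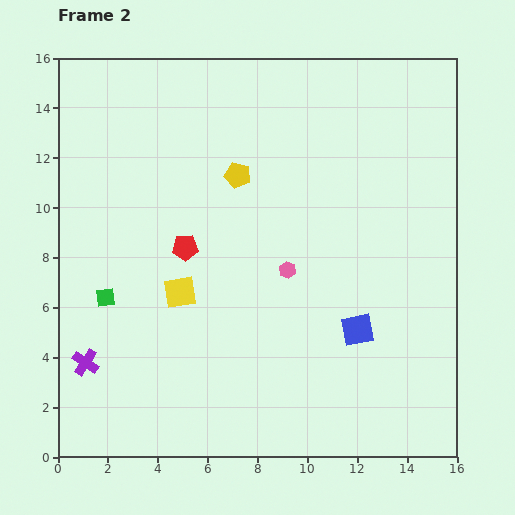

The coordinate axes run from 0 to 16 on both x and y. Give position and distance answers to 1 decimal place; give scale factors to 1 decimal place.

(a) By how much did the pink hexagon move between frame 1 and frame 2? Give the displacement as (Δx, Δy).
(0.5, 5.6)

The pink hexagon was at (8.7, 1.9) in frame 1 and (9.2, 7.5) in frame 2.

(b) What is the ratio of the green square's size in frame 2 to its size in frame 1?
0.7×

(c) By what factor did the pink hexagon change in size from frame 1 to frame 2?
0.7×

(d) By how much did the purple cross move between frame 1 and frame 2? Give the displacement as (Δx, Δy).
(-0.2, 1.1)

The purple cross was at (1.3, 2.7) in frame 1 and (1.1, 3.8) in frame 2.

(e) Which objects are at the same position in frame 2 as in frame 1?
the yellow pentagon, the yellow square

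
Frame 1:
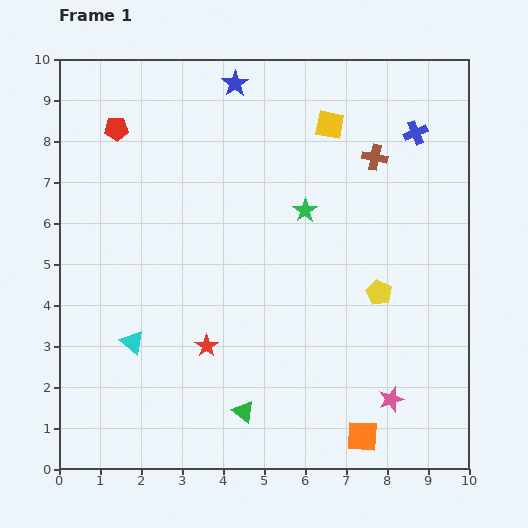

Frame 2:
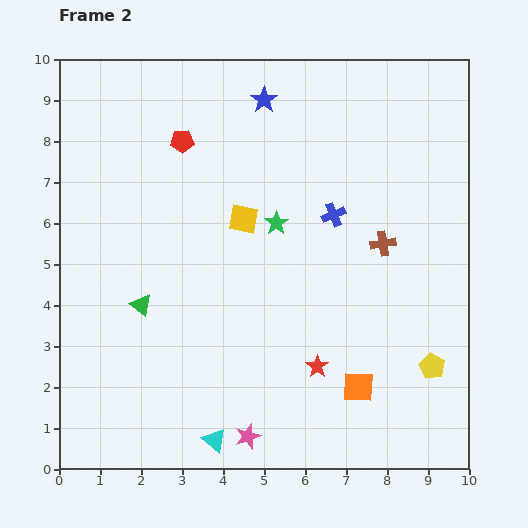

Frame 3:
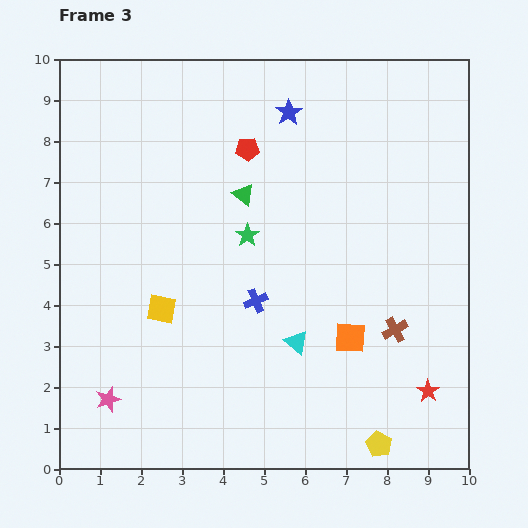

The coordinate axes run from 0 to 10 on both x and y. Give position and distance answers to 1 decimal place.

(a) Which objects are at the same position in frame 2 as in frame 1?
none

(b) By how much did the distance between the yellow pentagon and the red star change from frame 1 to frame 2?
-1.6

Distance in frame 1: 4.4. Distance in frame 2: 2.8.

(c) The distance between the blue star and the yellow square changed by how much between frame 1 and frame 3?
+3.2

Distance in frame 1: 2.5. Distance in frame 3: 5.7.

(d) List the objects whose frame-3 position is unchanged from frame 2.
none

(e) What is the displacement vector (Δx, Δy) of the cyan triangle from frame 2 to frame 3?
(2.0, 2.4)

The cyan triangle was at (3.8, 0.7) in frame 2 and (5.8, 3.1) in frame 3.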